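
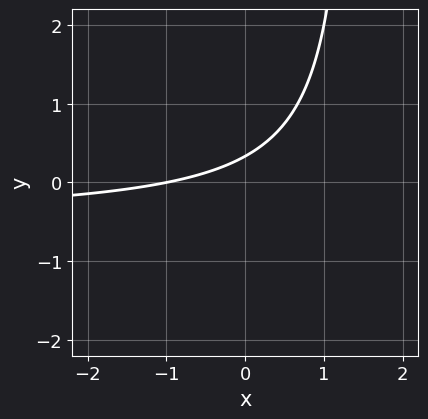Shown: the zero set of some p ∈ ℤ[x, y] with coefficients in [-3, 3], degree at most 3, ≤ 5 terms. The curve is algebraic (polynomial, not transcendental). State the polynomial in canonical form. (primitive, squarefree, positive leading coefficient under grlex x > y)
First, degree: the shape is more complex than any degree-1 curve, so deg p = 2.
Then, from the axis intercepts and sections: it meets the x-axis at x = -1 (among the integer gridlines).
Finally, the integer polynomial consistent with all of this is the stated p.

2*x*y + x - 3*y + 1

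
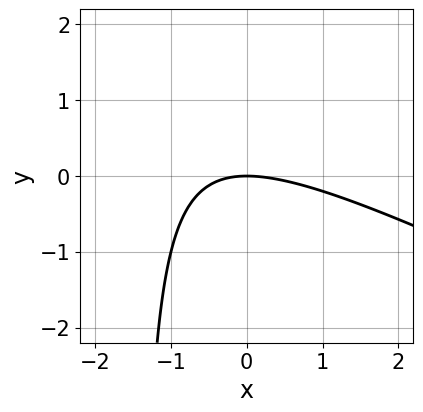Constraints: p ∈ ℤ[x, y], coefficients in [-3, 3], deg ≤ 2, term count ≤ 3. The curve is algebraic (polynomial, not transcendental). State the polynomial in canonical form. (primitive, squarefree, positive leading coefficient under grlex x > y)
x^2 + 2*x*y + 3*y

(a) deg p = 2. No degree-1 curve has this shape.
(b) Against the integer gridlines: it meets the y-axis at y = 0 (among the integer gridlines); one x-axis crossing is at x = 0.
(c) The integer polynomial consistent with all of this is the stated p.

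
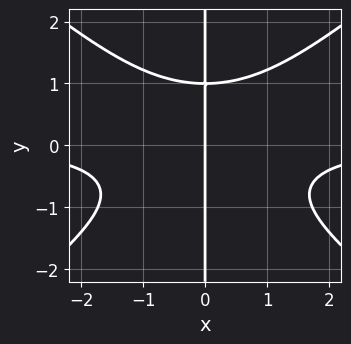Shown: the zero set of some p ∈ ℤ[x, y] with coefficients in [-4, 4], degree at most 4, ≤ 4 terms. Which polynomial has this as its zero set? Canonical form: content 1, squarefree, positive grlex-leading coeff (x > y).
First, the degree is 4 — a generic line meets the curve in up to 4 points.
Next, against the integer gridlines: every point of the y-axis in the box is on the curve; one x-axis crossing is at x = 0.
Finally, fitting integer coefficients to these (and the overall shape) gives p.

2*x^3*y - 3*x*y^3 + 3*x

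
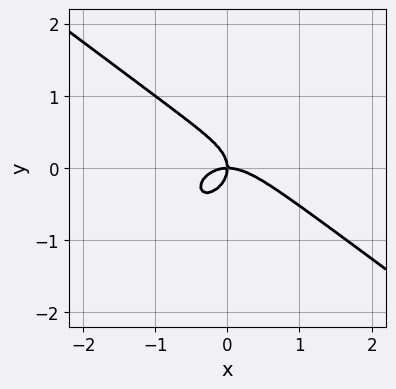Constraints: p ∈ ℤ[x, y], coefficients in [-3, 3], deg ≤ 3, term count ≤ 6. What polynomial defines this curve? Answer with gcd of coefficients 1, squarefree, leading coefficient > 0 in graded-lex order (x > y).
First, deg p = 3. No degree-2 curve has this shape.
Then, observable constraints: it meets the y-axis at y = 0 (among the integer gridlines); one x-axis crossing is at x = 0.
Finally, solving for integer coefficients yields p as stated.

2*x^3 + x^2*y + 3*y^3 + 2*x*y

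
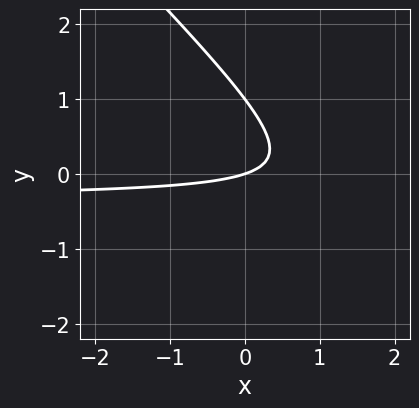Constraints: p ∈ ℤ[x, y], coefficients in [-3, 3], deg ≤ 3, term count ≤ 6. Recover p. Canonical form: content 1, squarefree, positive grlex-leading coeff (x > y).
The degree is 2 — no degree-1 curve has this shape.
Reading off the gridlines: the y-axis gridline crossings are at y ∈ {0, 1}; one x-axis crossing is at x = 0.
Together with the visible shape, these determine p as stated.

3*x*y + 3*y^2 + x - 3*y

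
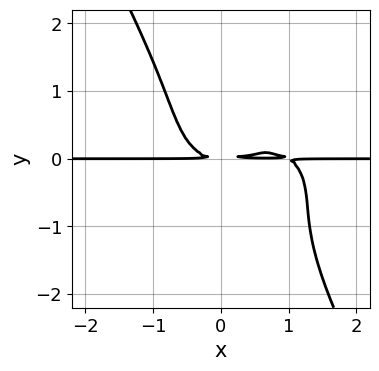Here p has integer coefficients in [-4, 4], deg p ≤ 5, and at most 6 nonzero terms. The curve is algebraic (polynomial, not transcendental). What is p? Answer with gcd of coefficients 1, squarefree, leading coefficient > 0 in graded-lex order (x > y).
2*x^3*y + 3*x*y^3 + 2*y^4 - 2*x^2*y + 3*y^2

The degree is 4 — a generic line meets the curve in up to 4 points.
Checking where it meets the axes: every point of the x-axis in the box is on the curve.
The integer polynomial consistent with all of this is the stated p.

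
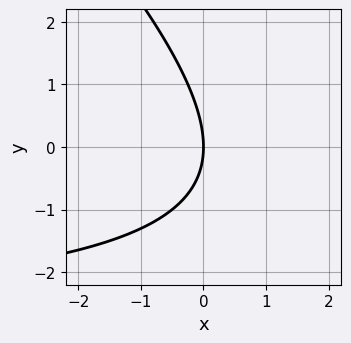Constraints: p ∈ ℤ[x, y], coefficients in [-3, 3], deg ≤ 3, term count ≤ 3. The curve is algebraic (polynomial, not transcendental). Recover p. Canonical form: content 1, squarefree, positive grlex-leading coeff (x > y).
x*y + y^2 + 3*x

deg p = 2.
Against the integer gridlines: one x-axis crossing is at x = 0; one y-axis crossing is at y = 0.
Matching integer coefficients to the picture gives p.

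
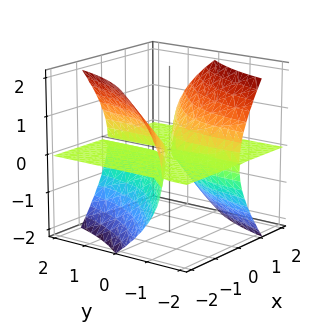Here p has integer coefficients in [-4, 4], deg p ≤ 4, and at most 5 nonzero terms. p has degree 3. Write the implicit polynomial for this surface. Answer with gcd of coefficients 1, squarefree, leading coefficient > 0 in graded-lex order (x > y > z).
2*x^2*z - 3*x*y*z - 2*z^3

First, there are 3 components. Treating them together as one polynomial.
Next, deg p = 3. No degree-2 surface has this shape.
Then, from the axis intercepts and sections: the visible x-axis segment lies entirely on the surface; every point of the y-axis in the box is on the surface.
Finally, assembling these constraints gives the stated polynomial.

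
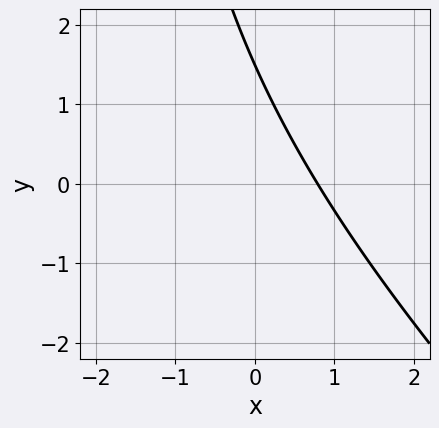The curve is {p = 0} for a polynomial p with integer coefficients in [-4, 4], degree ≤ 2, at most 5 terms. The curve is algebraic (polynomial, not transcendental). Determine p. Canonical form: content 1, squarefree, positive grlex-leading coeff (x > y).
x^2 + x*y + 3*x + 2*y - 3

First, the degree is 2 — the shape is more complex than any degree-1 curve.
Finally, matching integer coefficients to the picture gives p.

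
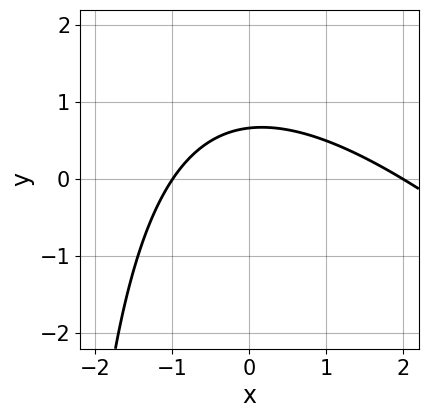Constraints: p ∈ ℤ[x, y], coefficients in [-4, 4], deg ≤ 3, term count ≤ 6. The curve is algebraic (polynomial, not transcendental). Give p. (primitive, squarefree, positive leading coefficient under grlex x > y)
First, degree: no degree-1 curve has this shape, so deg p = 2.
Then, reading off the gridlines: among the integer gridlines, it crosses the x-axis at x ∈ {-1, 2}.
Finally, these observations pin down the coefficients.

x^2 + x*y - x + 3*y - 2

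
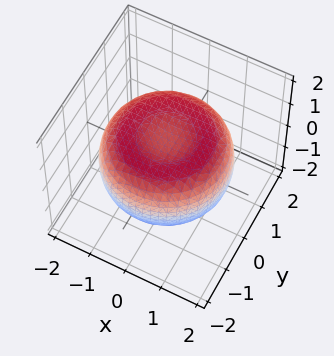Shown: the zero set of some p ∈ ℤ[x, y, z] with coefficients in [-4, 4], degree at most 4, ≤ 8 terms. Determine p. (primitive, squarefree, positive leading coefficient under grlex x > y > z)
x^4 + 2*x^2*y^2 + y^4 - 2*x^2 - 2*y^2 + 3*z^2 - 2

First, the degree is 4 — a generic line meets the surface in up to 4 points.
Then, symmetry: the z-axis is an axis of rotation, so x and y enter only as x² + y².
Next, checking where it meets the axes: a circular section at z = -1 has radius exactly 1.
Finally, fitting integer coefficients to these (and the overall shape) gives p.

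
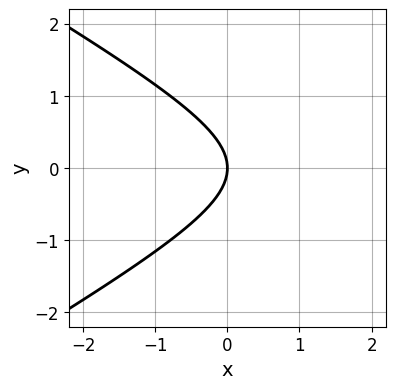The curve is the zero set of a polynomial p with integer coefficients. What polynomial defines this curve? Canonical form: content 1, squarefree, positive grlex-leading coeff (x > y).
1. Degree: no degree-1 curve has this shape, so deg p = 2.
2. Symmetries: it's symmetric under y → −y, forcing even powers of y.
3. Reading off the gridlines: one y-axis crossing is at y = 0; it crosses the x-axis at the gridline x = 0.
4. Fitting integer coefficients to these (and the overall shape) gives p.

x^2 - 3*y^2 - 3*x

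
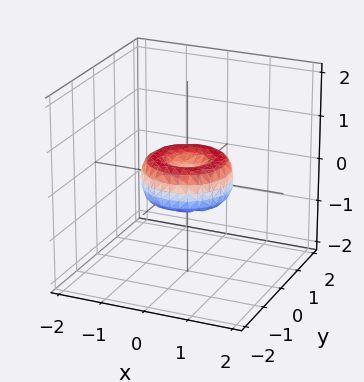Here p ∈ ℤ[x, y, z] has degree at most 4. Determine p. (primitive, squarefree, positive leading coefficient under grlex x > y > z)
x^4 + 2*x^2*y^2 + y^4 - x^2 - y^2 + z^2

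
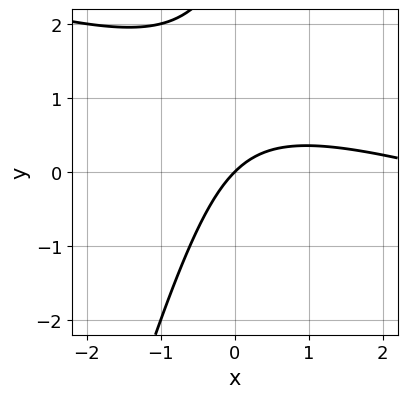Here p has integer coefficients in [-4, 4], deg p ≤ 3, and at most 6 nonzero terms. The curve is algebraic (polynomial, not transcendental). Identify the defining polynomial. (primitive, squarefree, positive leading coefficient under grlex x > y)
x^2 + 3*x*y - y^2 - 3*x + 3*y

(a) deg p = 2. A generic line meets the curve in up to 2 points.
(b) From the axis intercepts and sections: it meets the y-axis at y = 0 (among the integer gridlines); it meets the x-axis at x = 0 (among the integer gridlines).
(c) Matching integer coefficients to the picture gives p.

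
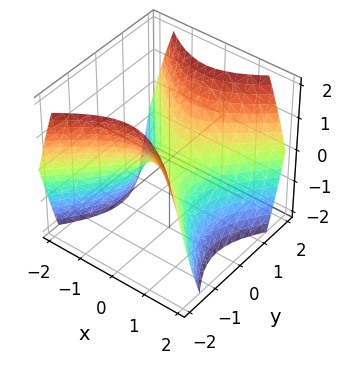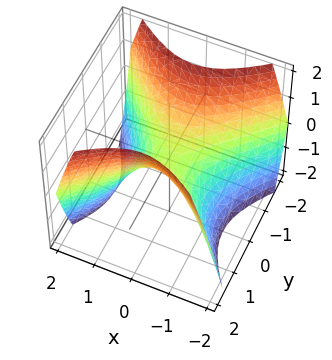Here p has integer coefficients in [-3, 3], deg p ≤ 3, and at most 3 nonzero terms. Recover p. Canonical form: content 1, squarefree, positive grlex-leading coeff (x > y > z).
x^2 - y^2 + z

First, the degree is 2 — a saddle surface; a quadric.
Then, symmetries: mirror symmetry y ↦ −y ⇒ only even powers of y; the x ↦ −x reflection is a symmetry, so x appears only in even powers.
Next, checking where it meets the axes: it meets the y-axis at y = 0 (among the integer gridlines); it crosses the x-axis at the gridline x = 0; it meets the z-axis at z = 0 (among the integer gridlines).
Finally, assembling these constraints gives the stated polynomial.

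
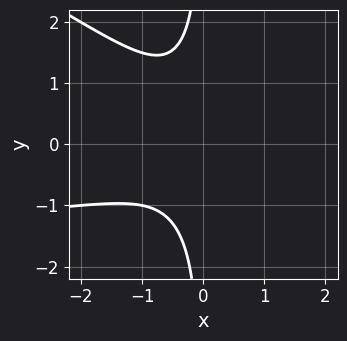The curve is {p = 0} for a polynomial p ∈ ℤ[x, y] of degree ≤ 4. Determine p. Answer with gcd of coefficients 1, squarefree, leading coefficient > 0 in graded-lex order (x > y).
1. Degree: the shape is more complex than any degree-2 curve, so deg p = 3.
2. Against the integer gridlines: the curve avoids every integer y-axis point in the box; no x-intercept at any integer in the box.
3. Putting this together gives p.

x^2*y + 2*x*y^2 + 2*x^2 + x + 2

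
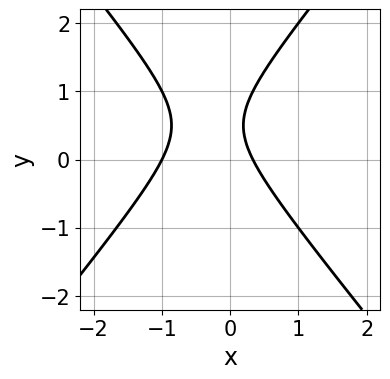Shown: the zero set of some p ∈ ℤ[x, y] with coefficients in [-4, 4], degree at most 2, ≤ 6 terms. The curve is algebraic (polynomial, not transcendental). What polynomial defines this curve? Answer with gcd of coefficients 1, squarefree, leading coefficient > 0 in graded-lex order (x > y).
3*x^2 - 2*y^2 + 2*x + 2*y - 1

(a) deg p = 2. The shape is more complex than any degree-1 curve.
(b) Reading off the gridlines: it meets the x-axis at x = -1 (among the integer gridlines); the curve avoids every integer y-axis point in the box.
(c) These observations pin down the coefficients.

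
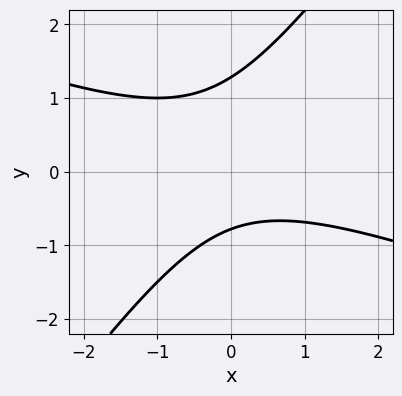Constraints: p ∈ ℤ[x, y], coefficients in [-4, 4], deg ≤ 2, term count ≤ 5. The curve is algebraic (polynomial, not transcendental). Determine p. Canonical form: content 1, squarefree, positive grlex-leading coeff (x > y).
x^2 + 2*x*y - 2*y^2 + y + 2

First, degree: the shape is more complex than any degree-1 curve, so deg p = 2.
Then, reading off the gridlines: the curve avoids every integer x-axis point in the box.
Finally, the integer polynomial consistent with all of this is the stated p.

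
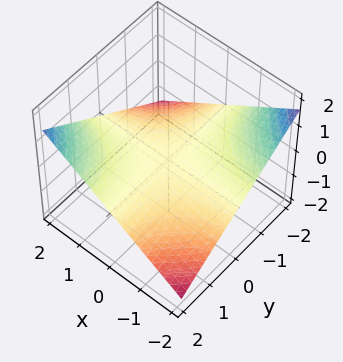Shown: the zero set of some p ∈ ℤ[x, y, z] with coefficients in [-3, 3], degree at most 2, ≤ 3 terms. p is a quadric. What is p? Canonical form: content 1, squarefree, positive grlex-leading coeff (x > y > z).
(a) Degree: a hyperbolic paraboloid; a quadric, so deg p = 2.
(b) From the visible intercepts: it meets the z-axis at z = 0 (among the integer gridlines); every point of the x-axis in the box is on the surface.
(c) Putting this together gives p. Check: (0, 1, 0) on the y-axis lies on the surface, and p(0, 1, 0) = 0. ✓

x*y - 3*z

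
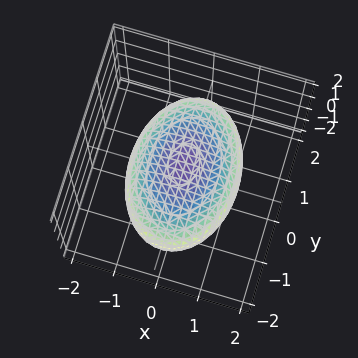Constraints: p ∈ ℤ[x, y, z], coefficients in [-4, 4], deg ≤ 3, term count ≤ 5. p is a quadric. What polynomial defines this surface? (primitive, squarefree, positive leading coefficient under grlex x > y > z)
2*x^2 + y^2 + 3*z^2 - 3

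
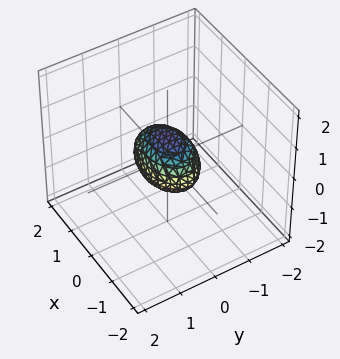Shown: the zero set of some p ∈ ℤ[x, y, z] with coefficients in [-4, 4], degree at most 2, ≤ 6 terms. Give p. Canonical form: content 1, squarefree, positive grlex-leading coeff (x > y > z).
1. deg p = 2. Bounded and convex; a quadric.
2. Symmetries: the z ↦ −z reflection is a symmetry, so z appears only in even powers; mirror symmetry y ↦ −y ⇒ only even powers of y; it's symmetric under x → −x, forcing even powers of x.
3. Against the integer gridlines: the x-axis gridline crossings are at x ∈ {-1, 1}.
4. Together with the visible shape, these determine p as stated.

x^2 + 2*y^2 + 2*z^2 - 1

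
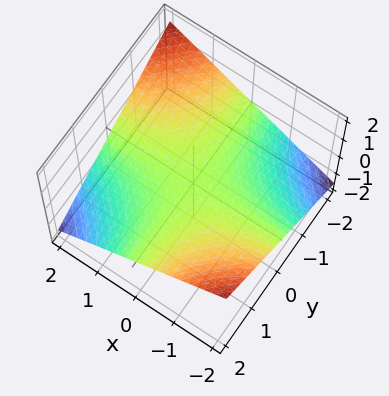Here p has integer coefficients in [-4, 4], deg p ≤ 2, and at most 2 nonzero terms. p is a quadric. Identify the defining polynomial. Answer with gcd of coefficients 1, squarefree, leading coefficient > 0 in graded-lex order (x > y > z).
x*y + 3*z

1. Degree: a saddle surface; a quadric, so deg p = 2.
2. Observable constraints: the visible y-axis segment lies entirely on the surface; it crosses the z-axis at the gridline z = 0; the visible x-axis segment lies entirely on the surface.
3. Putting this together gives p.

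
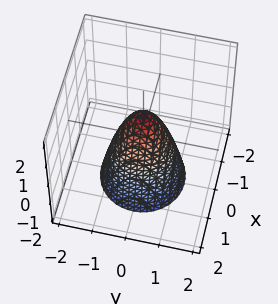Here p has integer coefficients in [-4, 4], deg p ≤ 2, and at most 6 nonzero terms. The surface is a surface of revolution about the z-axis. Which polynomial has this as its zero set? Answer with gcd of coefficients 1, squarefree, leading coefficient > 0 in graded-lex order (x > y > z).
2*x^2 + 2*y^2 + z - 1

1. Degree: the shape is more complex than any degree-1 surface, so deg p = 2.
2. Symmetries: rotational symmetry about the z-axis ⇒ p depends on x, y only through x² + y².
3. Observable constraints: a circular section at z = 0 has radius between 0 and 1; it crosses the z-axis at the gridline z = 1.
4. These observations pin down the coefficients.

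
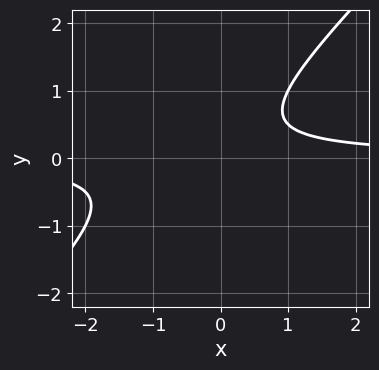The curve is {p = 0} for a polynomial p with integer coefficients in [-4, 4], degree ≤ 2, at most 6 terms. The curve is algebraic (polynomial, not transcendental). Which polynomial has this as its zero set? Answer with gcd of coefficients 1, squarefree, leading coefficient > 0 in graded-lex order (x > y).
2*x*y - 2*y^2 + y - 1

First, the degree is 2 — a generic line meets the curve in up to 2 points.
Then, from the axis intercepts and sections: the curve avoids every integer x-axis point in the box; no y-intercept at any integer in the box.
Finally, assembling these constraints gives the stated polynomial.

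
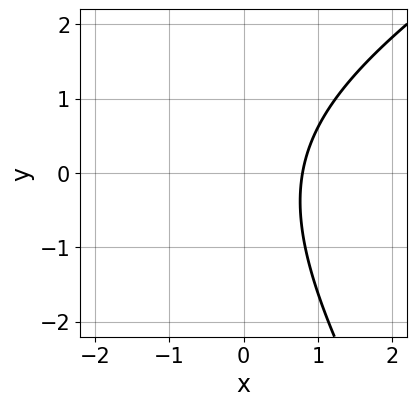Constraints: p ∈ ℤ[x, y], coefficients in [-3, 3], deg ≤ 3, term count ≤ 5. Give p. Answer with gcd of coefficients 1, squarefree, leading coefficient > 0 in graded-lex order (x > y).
x^2 - x*y - y^2 + 3*x - 3

First, deg p = 2. No degree-1 curve has this shape.
Then, observable constraints: it misses every integer gridline on the y-axis.
Finally, these observations pin down the coefficients.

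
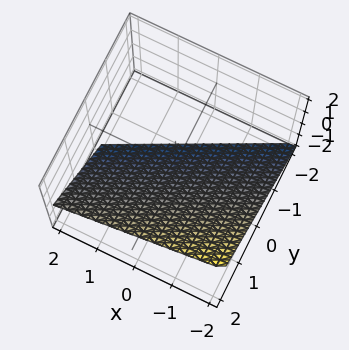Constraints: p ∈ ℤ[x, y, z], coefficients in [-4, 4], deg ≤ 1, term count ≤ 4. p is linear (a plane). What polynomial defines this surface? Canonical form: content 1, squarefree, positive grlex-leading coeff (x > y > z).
x - 2*y + 2*z + 2

First, the degree is 1 — every cross-section is a straight line — this is a plane.
Next, from the visible intercepts: one x-axis crossing is at x = -2; it meets the z-axis at z = -1 (among the integer gridlines); one y-axis crossing is at y = 1.
Finally, solving for integer coefficients yields p as stated.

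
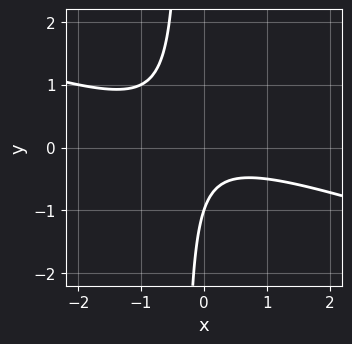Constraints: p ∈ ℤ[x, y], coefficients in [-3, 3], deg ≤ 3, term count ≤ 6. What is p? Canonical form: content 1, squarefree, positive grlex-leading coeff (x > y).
Degree: no degree-1 curve has this shape, so deg p = 2.
From the visible intercepts: it meets the y-axis at y = -1 (among the integer gridlines); no x-intercept at any integer in the box.
Together with the visible shape, these determine p as stated.

x^2 + 3*x*y + y + 1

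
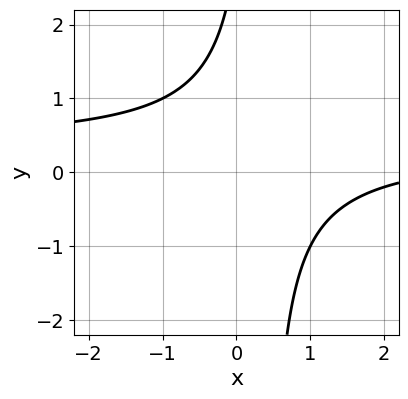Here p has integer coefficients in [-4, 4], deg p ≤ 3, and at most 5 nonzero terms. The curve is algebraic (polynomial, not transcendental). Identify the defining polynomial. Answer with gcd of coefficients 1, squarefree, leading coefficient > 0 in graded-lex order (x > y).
Degree: no degree-1 curve has this shape, so deg p = 2.
Reading off the gridlines: the curve avoids every integer x-axis point in the box; it misses every integer gridline on the y-axis.
Matching integer coefficients to the picture gives p.

3*x*y - x - y + 3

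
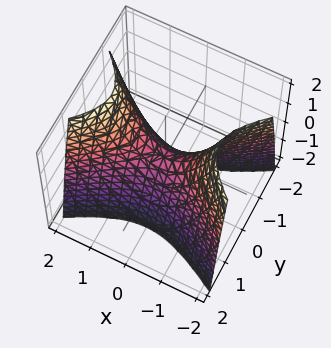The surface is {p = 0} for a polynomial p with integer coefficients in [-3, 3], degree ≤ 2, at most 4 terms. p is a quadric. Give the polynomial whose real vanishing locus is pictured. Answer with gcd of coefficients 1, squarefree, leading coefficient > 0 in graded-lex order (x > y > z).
x^2 - 2*y^2 - z

1. Degree: a saddle surface; a quadric, so deg p = 2.
2. Symmetries: mirror symmetry y ↦ −y ⇒ only even powers of y; mirror symmetry x ↦ −x ⇒ only even powers of x.
3. Reading off the gridlines: it crosses the z-axis at the gridline z = 0; it crosses the y-axis at the gridline y = 0; it meets the x-axis at x = 0 (among the integer gridlines).
4. Matching integer coefficients to the picture gives p.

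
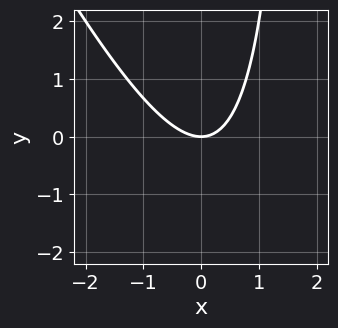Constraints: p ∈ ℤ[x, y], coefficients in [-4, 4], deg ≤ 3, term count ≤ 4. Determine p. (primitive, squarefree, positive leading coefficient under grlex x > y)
First, degree: a generic line meets the curve in up to 2 points, so deg p = 2.
Next, from the axis intercepts and sections: it crosses the x-axis at the gridline x = 0; it crosses the y-axis at the gridline y = 0.
Finally, solving for integer coefficients yields p as stated.

2*x^2 + x*y - 2*y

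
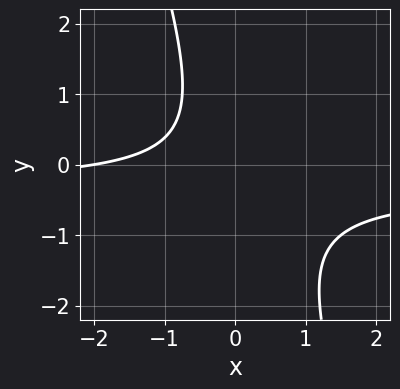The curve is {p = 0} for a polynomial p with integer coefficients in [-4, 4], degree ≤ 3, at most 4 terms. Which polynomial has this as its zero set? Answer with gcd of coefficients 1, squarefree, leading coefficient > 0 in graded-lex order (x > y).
3*x*y + y^2 + x + 2

deg p = 2. No degree-1 curve has this shape.
Checking where it meets the axes: it meets the x-axis at x = -2 (among the integer gridlines); no y-intercept at any integer in the box.
Assembling these constraints gives the stated polynomial.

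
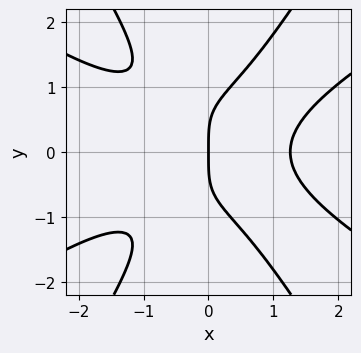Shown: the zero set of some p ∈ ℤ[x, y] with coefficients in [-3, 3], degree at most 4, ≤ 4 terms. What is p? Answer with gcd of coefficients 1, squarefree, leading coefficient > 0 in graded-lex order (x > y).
(a) Degree: a generic line meets the curve in up to 4 points, so deg p = 4.
(b) Symmetries: the y ↦ −y reflection is a symmetry, so y appears only in even powers.
(c) Observable constraints: one x-axis crossing is at x = 0; it crosses the y-axis at the gridline y = 0.
(d) Together with the visible shape, these determine p as stated.

x^4 - 3*x^2*y^2 + y^4 - 2*x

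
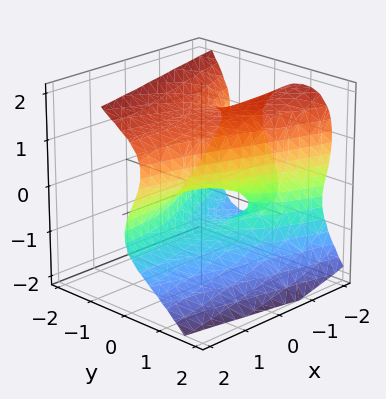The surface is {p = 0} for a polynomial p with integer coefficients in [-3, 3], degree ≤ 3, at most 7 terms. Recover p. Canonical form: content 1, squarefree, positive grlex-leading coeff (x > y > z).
3*y^3 + 2*z^3 + 3*x*y - z^2 - 3*z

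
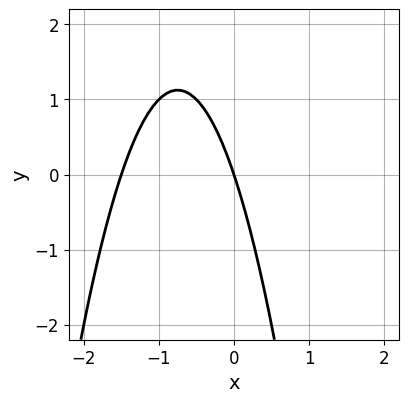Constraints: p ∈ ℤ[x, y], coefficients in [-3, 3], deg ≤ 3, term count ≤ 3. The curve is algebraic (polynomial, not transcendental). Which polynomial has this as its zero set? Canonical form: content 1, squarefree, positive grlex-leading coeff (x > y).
First, deg p = 2. No degree-1 curve has this shape.
Next, from the axis intercepts and sections: it crosses the x-axis at the gridline x = 0; it crosses the y-axis at the gridline y = 0.
Finally, the integer polynomial consistent with all of this is the stated p.

2*x^2 + 3*x + y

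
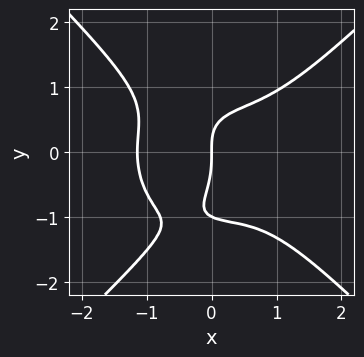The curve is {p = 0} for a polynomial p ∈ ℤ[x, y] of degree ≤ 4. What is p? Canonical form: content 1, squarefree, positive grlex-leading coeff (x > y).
2*x^4 - 2*y^4 - 2*x*y^2 - 2*y^3 + 3*x

1. deg p = 4. A generic line meets the curve in up to 4 points.
2. From the visible intercepts: the y-axis gridline crossings are at y ∈ {-1, 0}; one x-axis crossing is at x = 0.
3. Solving for integer coefficients yields p as stated.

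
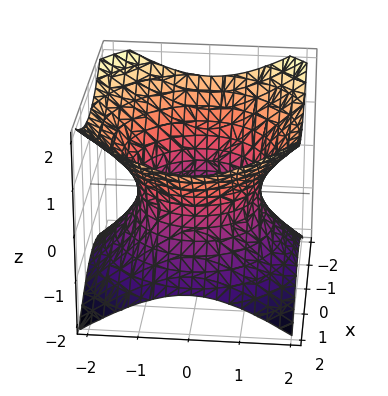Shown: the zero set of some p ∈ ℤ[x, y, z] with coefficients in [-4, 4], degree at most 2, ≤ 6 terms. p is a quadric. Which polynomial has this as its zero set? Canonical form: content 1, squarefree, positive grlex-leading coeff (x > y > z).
2*x^2 + 2*y^2 - 3*z^2 - 3

(a) deg p = 2.
(b) Symmetries: rotational symmetry about the z-axis ⇒ p depends on x, y only through x² + y²; the z ↦ −z reflection is a symmetry, so z appears only in even powers.
(c) From the axis intercepts and sections: the surface avoids every integer z-axis point in the box; a circular section at z = 0 has radius between 1 and 2.
(d) Fitting integer coefficients to these (and the overall shape) gives p.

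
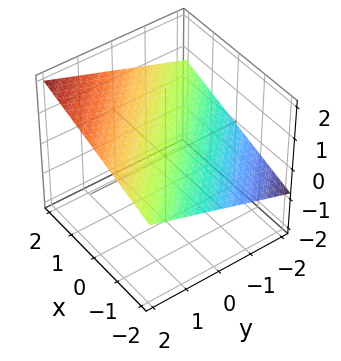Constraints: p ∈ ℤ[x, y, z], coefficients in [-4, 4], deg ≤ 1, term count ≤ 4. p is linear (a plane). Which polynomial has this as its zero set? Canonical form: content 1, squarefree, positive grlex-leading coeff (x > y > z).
x + y - 3*z + 2

Degree: every cross-section is a straight line — this is a plane, so deg p = 1.
Checking where it meets the axes: it meets the x-axis at x = -2 (among the integer gridlines); one y-axis crossing is at y = -2.
Matching integer coefficients to the picture gives p.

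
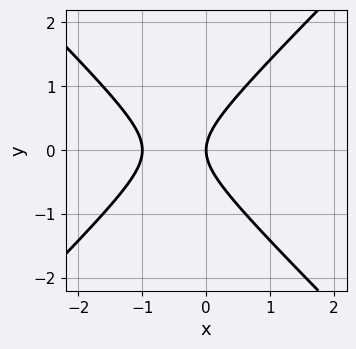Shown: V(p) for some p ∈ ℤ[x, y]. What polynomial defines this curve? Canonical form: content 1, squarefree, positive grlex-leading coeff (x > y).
x^2 - y^2 + x

1. The degree is 2 — the shape is more complex than any degree-1 curve.
2. Symmetries: mirror symmetry y ↦ −y ⇒ only even powers of y.
3. Against the integer gridlines: the x-axis gridline crossings are at x ∈ {-1, 0}; it crosses the y-axis at the gridline y = 0.
4. Matching integer coefficients to the picture gives p.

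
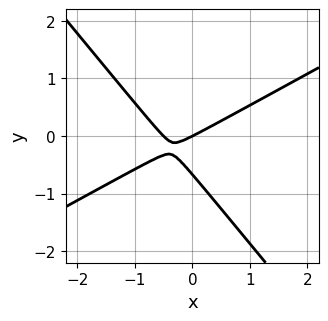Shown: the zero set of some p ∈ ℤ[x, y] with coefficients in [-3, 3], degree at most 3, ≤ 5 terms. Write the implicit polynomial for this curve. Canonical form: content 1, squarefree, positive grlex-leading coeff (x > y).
1. Degree: a generic line meets the curve in up to 2 points, so deg p = 2.
2. From the visible intercepts: it crosses the y-axis at the gridline y = 0; it crosses the x-axis at the gridline x = 0.
3. Matching integer coefficients to the picture gives p.

2*x^2 - 2*x*y - 3*y^2 + x - 2*y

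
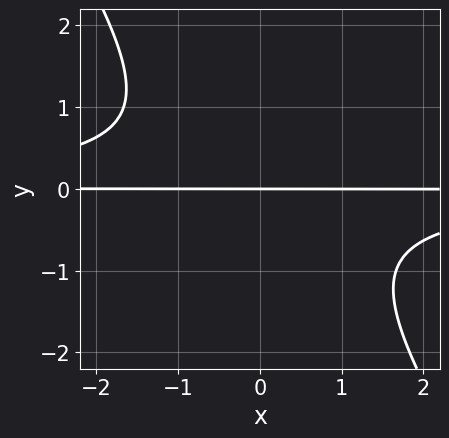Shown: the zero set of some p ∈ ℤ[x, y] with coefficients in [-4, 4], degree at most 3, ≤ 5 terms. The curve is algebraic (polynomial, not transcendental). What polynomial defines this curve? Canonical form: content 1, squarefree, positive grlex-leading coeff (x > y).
First, deg p = 3. A generic line meets the curve in up to 3 points.
Then, checking where it meets the axes: one y-axis crossing is at y = 0; the visible x-axis segment lies entirely on the curve.
Finally, matching integer coefficients to the picture gives p.

3*x*y^2 + 2*y^3 + 3*y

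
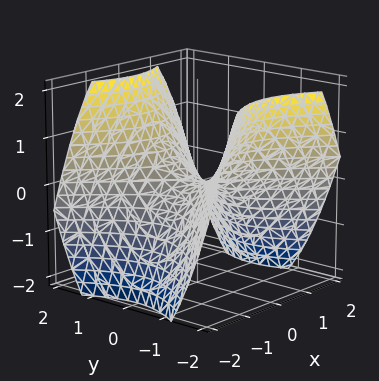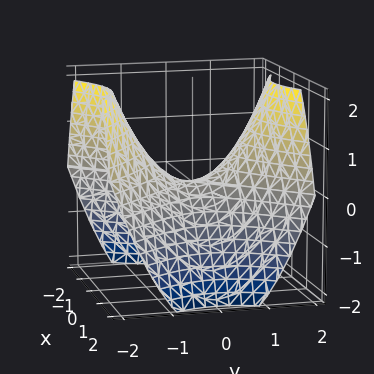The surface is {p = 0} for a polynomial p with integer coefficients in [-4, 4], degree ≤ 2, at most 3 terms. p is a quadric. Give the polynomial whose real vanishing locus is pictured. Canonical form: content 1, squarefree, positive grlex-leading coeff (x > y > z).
2*x^2 - 2*y^2 + 3*z

1. Degree: a hyperbolic paraboloid; a quadric, so deg p = 2.
2. Symmetries: mirror symmetry y ↦ −y ⇒ only even powers of y; it's symmetric under x → −x, forcing even powers of x.
3. Reading off the gridlines: it crosses the x-axis at the gridline x = 0; one z-axis crossing is at z = 0; one y-axis crossing is at y = 0.
4. Together with the visible shape, these determine p as stated.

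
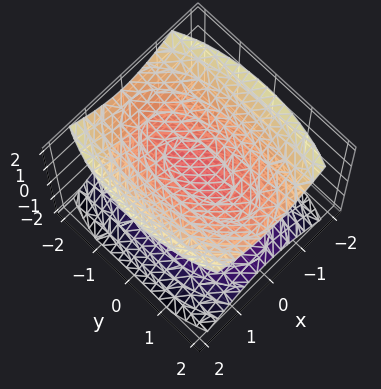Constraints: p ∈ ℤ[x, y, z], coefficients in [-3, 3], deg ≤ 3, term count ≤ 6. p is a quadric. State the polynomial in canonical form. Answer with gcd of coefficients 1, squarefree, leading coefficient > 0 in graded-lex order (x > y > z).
3*x^2 + y^2 - 3*z^2 + 1

First, the picture has 2 separate pieces.
Then, the degree is 2 — two sheets facing apart; a quadric.
Next, symmetries: the z ↦ −z reflection is a symmetry, so z appears only in even powers; mirror symmetry y ↦ −y ⇒ only even powers of y; the x ↦ −x reflection is a symmetry, so x appears only in even powers.
Next, from the axis intercepts and sections: it misses every integer gridline on the x-axis; it misses every integer gridline on the y-axis.
Finally, matching integer coefficients to the picture gives p.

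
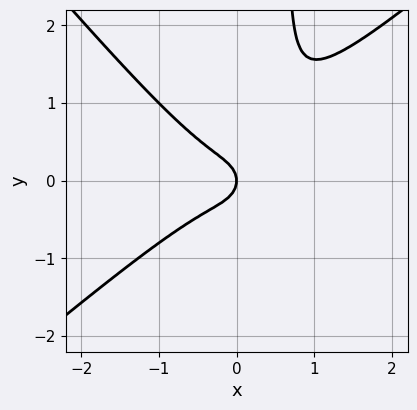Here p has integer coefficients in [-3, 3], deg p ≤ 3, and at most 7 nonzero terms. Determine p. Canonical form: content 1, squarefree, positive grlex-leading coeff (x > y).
(a) The degree is 3 — the shape is more complex than any degree-2 curve.
(b) From the axis intercepts and sections: it crosses the y-axis at the gridline y = 0; one x-axis crossing is at x = 0.
(c) Matching integer coefficients to the picture gives p.

3*x^3 - x^2*y - 3*x*y^2 + 2*y^2 + x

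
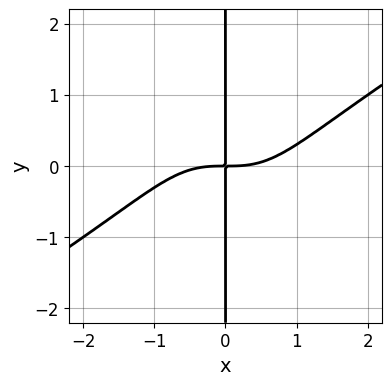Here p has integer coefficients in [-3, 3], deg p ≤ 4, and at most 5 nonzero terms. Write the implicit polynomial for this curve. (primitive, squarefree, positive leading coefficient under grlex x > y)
First, the degree is 4 — the shape is more complex than any degree-3 curve.
Next, from the visible intercepts: the visible y-axis segment lies entirely on the curve.
Finally, together with the visible shape, these determine p as stated.

x^4 - x^3*y - x^2*y^2 - 2*x*y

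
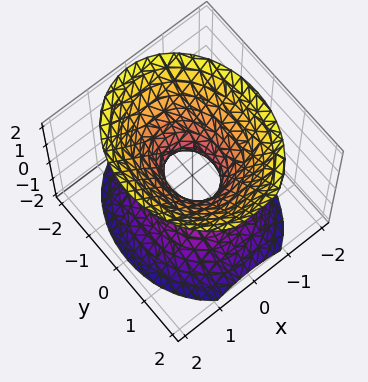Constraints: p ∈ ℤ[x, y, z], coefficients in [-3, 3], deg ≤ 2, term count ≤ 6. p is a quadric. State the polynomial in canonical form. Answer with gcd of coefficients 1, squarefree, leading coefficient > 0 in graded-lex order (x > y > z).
3*x^2 + 2*y^2 - 2*z^2 - 1

1. deg p = 2.
2. Symmetries: mirror symmetry x ↦ −x ⇒ only even powers of x; the y ↦ −y reflection is a symmetry, so y appears only in even powers; mirror symmetry z ↦ −z ⇒ only even powers of z.
3. From the axis intercepts and sections: the surface avoids every integer z-axis point in the box.
4. Solving for integer coefficients yields p as stated.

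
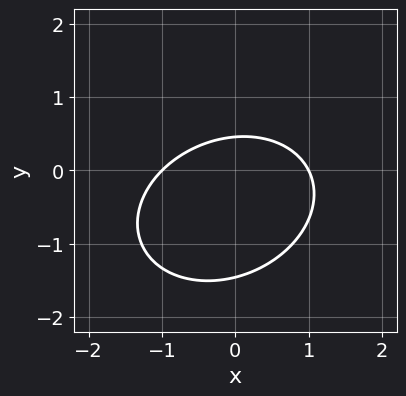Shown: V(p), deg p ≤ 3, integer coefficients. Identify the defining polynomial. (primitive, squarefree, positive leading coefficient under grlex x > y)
2*x^2 - x*y + 3*y^2 + 3*y - 2

(a) deg p = 2. The shape is more complex than any degree-1 curve.
(b) Observable constraints: the x-axis gridline crossings are at x ∈ {-1, 1}.
(c) Matching integer coefficients to the picture gives p.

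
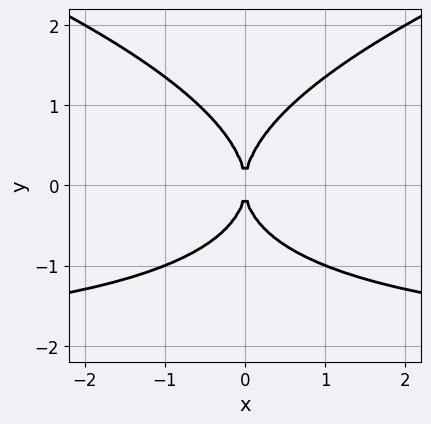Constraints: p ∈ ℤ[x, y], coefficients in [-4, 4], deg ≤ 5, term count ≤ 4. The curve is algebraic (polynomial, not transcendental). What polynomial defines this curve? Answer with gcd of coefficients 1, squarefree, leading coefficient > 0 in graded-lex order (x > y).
First, deg p = 4.
Next, symmetries: mirror symmetry x ↦ −x ⇒ only even powers of x.
Then, checking where it meets the axes: it meets the x-axis at x = 0 (among the integer gridlines); it crosses the y-axis at the gridline y = 0.
Finally, fitting integer coefficients to these (and the overall shape) gives p.

y^4 - x^2*y - 2*x^2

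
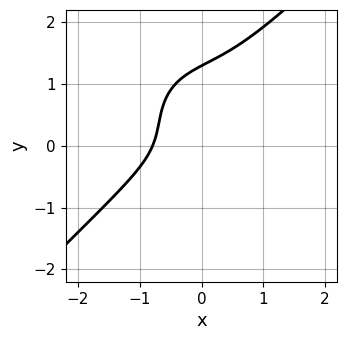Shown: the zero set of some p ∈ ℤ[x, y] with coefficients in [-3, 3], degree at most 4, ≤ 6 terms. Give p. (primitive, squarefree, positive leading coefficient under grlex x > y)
2*x^3 - 2*y^3 + 2*x*y + 2*y^2 + 1

(a) The degree is 3 — the shape is more complex than any degree-2 curve.
(b) Solving for integer coefficients yields p as stated.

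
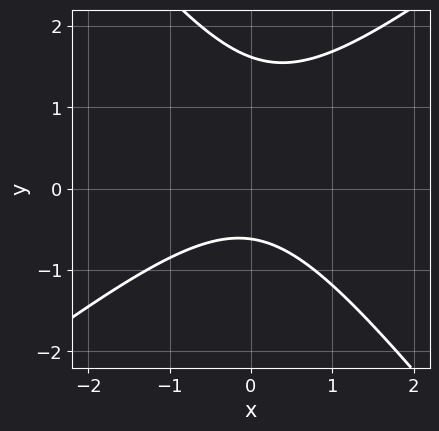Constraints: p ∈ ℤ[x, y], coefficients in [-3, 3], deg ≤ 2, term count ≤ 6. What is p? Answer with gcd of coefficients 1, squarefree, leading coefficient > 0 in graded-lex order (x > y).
2*x^2 - x*y - 2*y^2 + 2*y + 2

The degree is 2 — the shape is more complex than any degree-1 curve.
Against the integer gridlines: the curve avoids every integer x-axis point in the box.
Fitting integer coefficients to these (and the overall shape) gives p.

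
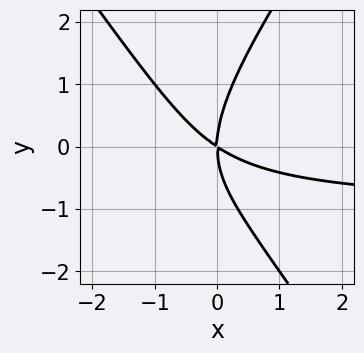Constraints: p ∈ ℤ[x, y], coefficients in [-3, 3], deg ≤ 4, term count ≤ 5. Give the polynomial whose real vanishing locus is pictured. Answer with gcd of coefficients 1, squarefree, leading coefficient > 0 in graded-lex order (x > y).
1. The degree is 3 — a generic line meets the curve in up to 3 points.
2. Observable constraints: it meets the x-axis at x = 0 (among the integer gridlines); one y-axis crossing is at y = 0.
3. The integer polynomial consistent with all of this is the stated p.

2*x^2*y - y^3 + 2*x^2 + 3*x*y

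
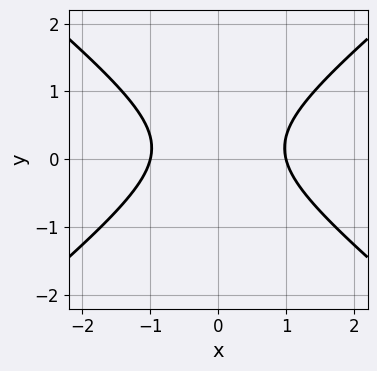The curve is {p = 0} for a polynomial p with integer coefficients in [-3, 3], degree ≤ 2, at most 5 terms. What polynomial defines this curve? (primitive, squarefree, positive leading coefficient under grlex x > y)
2*x^2 - 3*y^2 + y - 2

1. Degree: no degree-1 curve has this shape, so deg p = 2.
2. Symmetries: mirror symmetry x ↦ −x ⇒ only even powers of x.
3. Observable constraints: the x-axis gridline crossings are at x ∈ {-1, 1}; the curve avoids every integer y-axis point in the box.
4. Solving for integer coefficients yields p as stated.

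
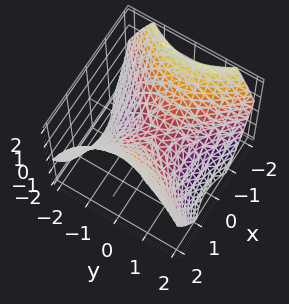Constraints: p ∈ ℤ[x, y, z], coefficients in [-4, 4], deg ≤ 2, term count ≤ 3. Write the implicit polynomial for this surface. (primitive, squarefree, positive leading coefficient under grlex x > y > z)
(a) Degree: a hyperbolic paraboloid; a quadric, so deg p = 2.
(b) Symmetries: mirror symmetry y ↦ −y ⇒ only even powers of y; mirror symmetry x ↦ −x ⇒ only even powers of x.
(c) Observable constraints: it crosses the y-axis at the gridline y = 0; it meets the x-axis at x = 0 (among the integer gridlines).
(d) Assembling these constraints gives the stated polynomial.

2*x^2 - 2*y^2 - 3*z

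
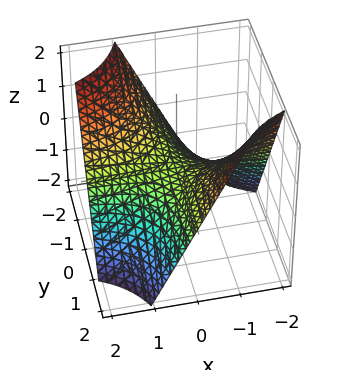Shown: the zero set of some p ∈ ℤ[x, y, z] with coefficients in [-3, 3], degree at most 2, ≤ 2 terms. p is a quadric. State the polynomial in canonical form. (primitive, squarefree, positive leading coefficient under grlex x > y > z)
First, the degree is 2 — a saddle surface; a quadric.
Next, observable constraints: every point of the x-axis in the box is on the surface; it meets the z-axis at z = 0 (among the integer gridlines); every point of the y-axis in the box is on the surface.
Finally, these observations pin down the coefficients.

x*y + z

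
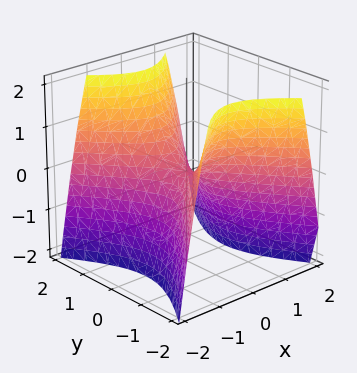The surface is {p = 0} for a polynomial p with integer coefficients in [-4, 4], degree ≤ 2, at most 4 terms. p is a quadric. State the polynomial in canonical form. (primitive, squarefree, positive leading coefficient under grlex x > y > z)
3*x^2 - 2*y^2 + 2*z

(a) deg p = 2. A saddle surface; a quadric.
(b) Symmetries: the x ↦ −x reflection is a symmetry, so x appears only in even powers; the y ↦ −y reflection is a symmetry, so y appears only in even powers.
(c) From the axis intercepts and sections: it meets the y-axis at y = 0 (among the integer gridlines); it meets the z-axis at z = 0 (among the integer gridlines); it meets the x-axis at x = 0 (among the integer gridlines).
(d) Solving for integer coefficients yields p as stated.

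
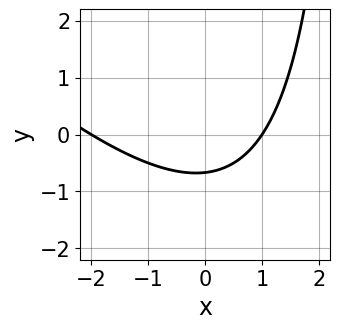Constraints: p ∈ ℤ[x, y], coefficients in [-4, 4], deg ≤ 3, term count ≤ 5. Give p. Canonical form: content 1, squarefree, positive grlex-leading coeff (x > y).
First, degree: a generic line meets the curve in up to 2 points, so deg p = 2.
Then, observable constraints: among the integer gridlines, it crosses the x-axis at x ∈ {-2, 1}.
Finally, the integer polynomial consistent with all of this is the stated p.

x^2 + x*y + x - 3*y - 2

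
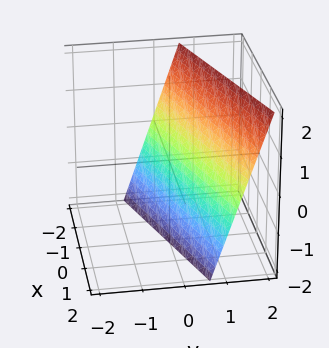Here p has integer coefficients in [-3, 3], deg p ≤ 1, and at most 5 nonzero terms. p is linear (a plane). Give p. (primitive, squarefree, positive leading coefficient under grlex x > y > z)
First, deg p = 1.
Next, from the visible intercepts: one z-axis crossing is at z = -2; it crosses the x-axis at the gridline x = -2.
Finally, solving for integer coefficients yields p as stated.

x - 3*y + z + 2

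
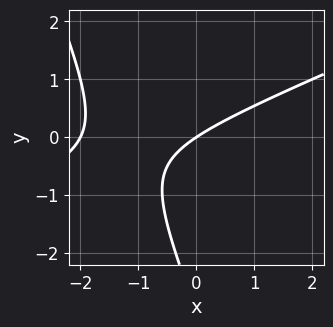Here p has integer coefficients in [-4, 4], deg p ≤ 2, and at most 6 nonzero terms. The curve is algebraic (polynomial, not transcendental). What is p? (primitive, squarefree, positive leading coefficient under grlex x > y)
Degree: no degree-1 curve has this shape, so deg p = 2.
Checking where it meets the axes: one y-axis crossing is at y = 0; the x-axis gridline crossings are at x ∈ {-2, 0}.
Together with the visible shape, these determine p as stated.

x^2 - 2*x*y - y^2 + 2*x - 3*y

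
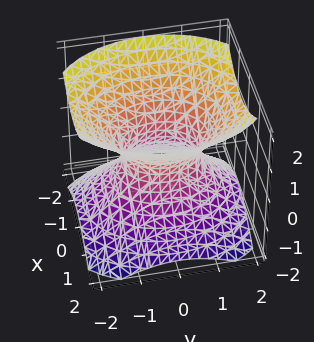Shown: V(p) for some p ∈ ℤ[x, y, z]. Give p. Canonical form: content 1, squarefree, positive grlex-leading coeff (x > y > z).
3*x^2 + 2*y^2 - 3*z^2 - 2

(a) deg p = 2.
(b) Symmetries: mirror symmetry y ↦ −y ⇒ only even powers of y; the z ↦ −z reflection is a symmetry, so z appears only in even powers; mirror symmetry x ↦ −x ⇒ only even powers of x.
(c) Checking where it meets the axes: no z-intercept at any integer in the box; among the integer gridlines, it crosses the y-axis at y ∈ {-1, 1}.
(d) Fitting integer coefficients to these (and the overall shape) gives p.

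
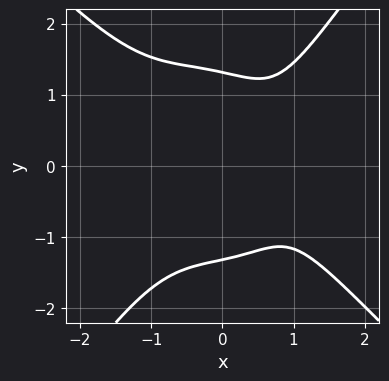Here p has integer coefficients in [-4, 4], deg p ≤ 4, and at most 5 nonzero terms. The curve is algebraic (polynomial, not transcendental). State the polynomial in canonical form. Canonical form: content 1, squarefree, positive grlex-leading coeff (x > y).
First, deg p = 4.
Then, against the integer gridlines: no x-intercept at any integer in the box.
Finally, matching integer coefficients to the picture gives p.

2*x^4 + x^3*y - y^4 - 2*x + 3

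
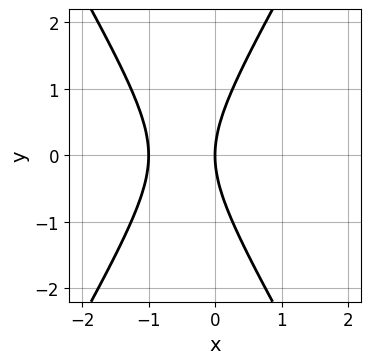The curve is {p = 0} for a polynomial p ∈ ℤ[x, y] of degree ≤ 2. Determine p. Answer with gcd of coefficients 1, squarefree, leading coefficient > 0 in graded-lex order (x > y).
(a) The degree is 2 — the shape is more complex than any degree-1 curve.
(b) Symmetries: it's symmetric under y → −y, forcing even powers of y.
(c) Against the integer gridlines: one y-axis crossing is at y = 0; the x-axis gridline crossings are at x ∈ {-1, 0}.
(d) Putting this together gives p.

3*x^2 - y^2 + 3*x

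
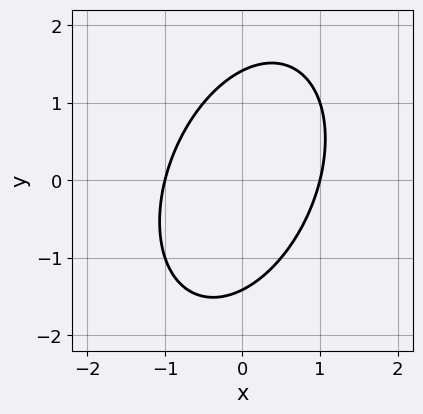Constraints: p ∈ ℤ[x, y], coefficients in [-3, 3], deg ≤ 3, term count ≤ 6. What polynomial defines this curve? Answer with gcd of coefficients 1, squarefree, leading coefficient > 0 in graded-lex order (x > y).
2*x^2 - x*y + y^2 - 2

deg p = 2. A generic line meets the curve in up to 2 points.
From the axis intercepts and sections: the x-axis gridline crossings are at x ∈ {-1, 1}.
The integer polynomial consistent with all of this is the stated p.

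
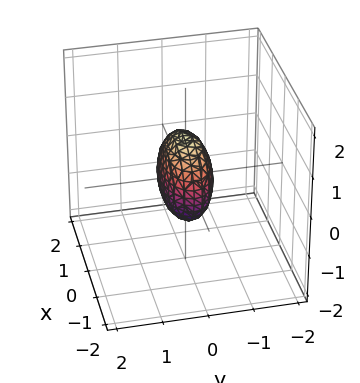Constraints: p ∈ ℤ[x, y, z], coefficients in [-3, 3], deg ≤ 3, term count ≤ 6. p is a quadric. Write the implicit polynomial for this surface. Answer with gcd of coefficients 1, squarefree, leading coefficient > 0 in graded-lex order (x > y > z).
1. The degree is 2 — a closed, bounded, convex surface; a quadric.
2. Symmetries: it's symmetric under z → −z, forcing even powers of z; the y ↦ −y reflection is a symmetry, so y appears only in even powers; mirror symmetry x ↦ −x ⇒ only even powers of x.
3. Reading off the gridlines: among the integer gridlines, it crosses the x-axis at x ∈ {-1, 1}; among the integer gridlines, it crosses the z-axis at z ∈ {-1, 1}.
4. Putting this together gives p.

x^2 + 3*y^2 + z^2 - 1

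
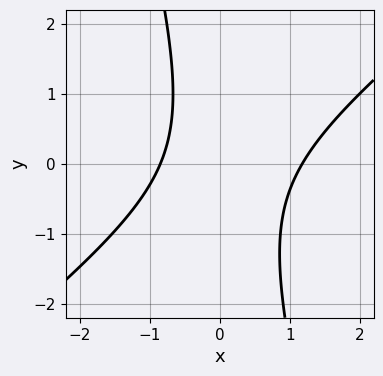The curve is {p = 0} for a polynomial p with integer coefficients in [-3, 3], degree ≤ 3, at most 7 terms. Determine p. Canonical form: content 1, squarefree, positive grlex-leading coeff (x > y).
deg p = 2.
Observable constraints: no y-intercept at any integer in the box.
These observations pin down the coefficients.

3*x^2 - 3*x*y - y^2 - x - 3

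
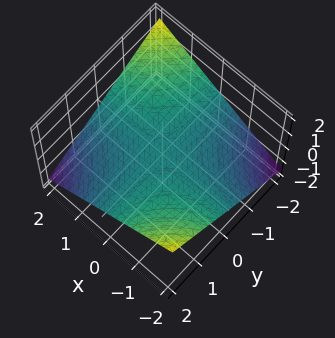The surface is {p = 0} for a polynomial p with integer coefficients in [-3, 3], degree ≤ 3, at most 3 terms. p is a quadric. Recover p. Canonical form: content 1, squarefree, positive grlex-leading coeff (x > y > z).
deg p = 2. A hyperbolic paraboloid; a quadric.
Reading off the gridlines: every point of the x-axis in the box is on the surface; every point of the y-axis in the box is on the surface; it meets the z-axis at z = 0 (among the integer gridlines).
Fitting integer coefficients to these (and the overall shape) gives p.

x*y + 3*z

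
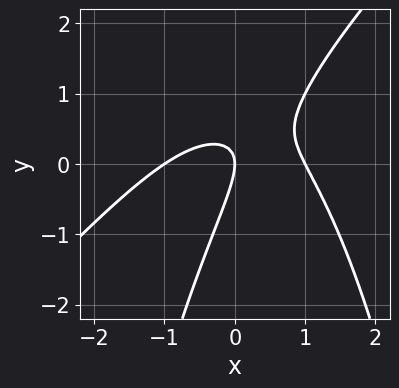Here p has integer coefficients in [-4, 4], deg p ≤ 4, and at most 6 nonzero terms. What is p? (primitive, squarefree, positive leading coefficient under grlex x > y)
First, degree: the shape is more complex than any degree-2 curve, so deg p = 3.
Next, from the axis intercepts and sections: among the integer gridlines, it crosses the x-axis at x ∈ {-1, 0, 1}; it crosses the y-axis at the gridline y = 0.
Finally, together with the visible shape, these determine p as stated.

x^3 - x^2*y + 2*x*y - y^2 - x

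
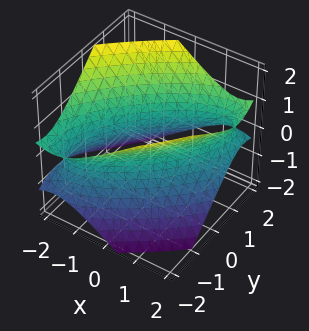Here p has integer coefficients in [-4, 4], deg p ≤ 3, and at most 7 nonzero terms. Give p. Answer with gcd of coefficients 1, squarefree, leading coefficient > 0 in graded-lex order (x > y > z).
2*x^2 - 3*x*y + 2*y^2 + y*z - 3*z^2 - 3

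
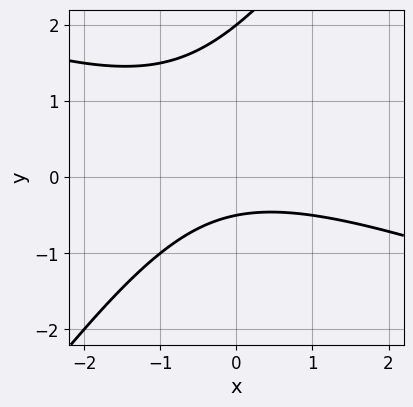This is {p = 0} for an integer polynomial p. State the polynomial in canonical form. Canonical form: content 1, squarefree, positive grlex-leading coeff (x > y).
(a) Degree: a generic line meets the curve in up to 2 points, so deg p = 2.
(b) From the visible intercepts: one y-axis crossing is at y = 2; no x-intercept at any integer in the box.
(c) Matching integer coefficients to the picture gives p.

x^2 + 2*x*y - 2*y^2 + 3*y + 2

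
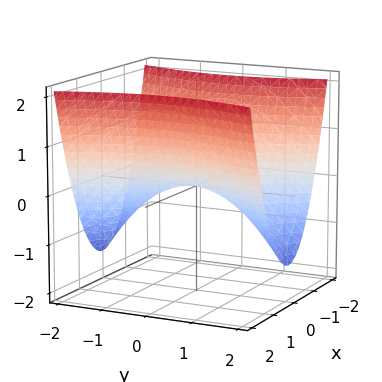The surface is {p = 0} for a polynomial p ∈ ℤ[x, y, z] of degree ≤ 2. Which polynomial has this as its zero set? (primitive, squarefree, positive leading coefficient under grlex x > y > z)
First, the degree is 2 — a hyperbolic paraboloid; a quadric.
Next, symmetries: it's symmetric under y → −y, forcing even powers of y; mirror symmetry x ↦ −x ⇒ only even powers of x.
Next, from the axis intercepts and sections: it meets the x-axis at x = 0 (among the integer gridlines); one y-axis crossing is at y = 0; one z-axis crossing is at z = 0.
Finally, assembling these constraints gives the stated polynomial.

3*x^2 - y^2 - 3*z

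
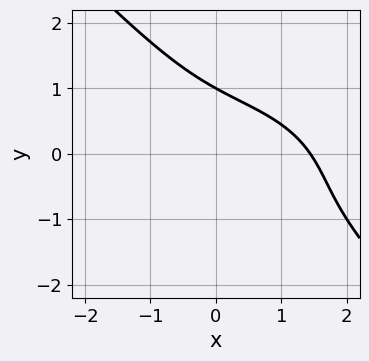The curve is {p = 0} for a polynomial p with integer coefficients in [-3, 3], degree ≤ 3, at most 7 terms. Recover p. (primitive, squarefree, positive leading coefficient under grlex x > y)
(a) Degree: the shape is more complex than any degree-2 curve, so deg p = 3.
(b) From the axis intercepts and sections: it crosses the y-axis at the gridline y = 1.
(c) Matching integer coefficients to the picture gives p.

x^3 + 2*x*y^2 + 3*y^3 + 3*x*y - 3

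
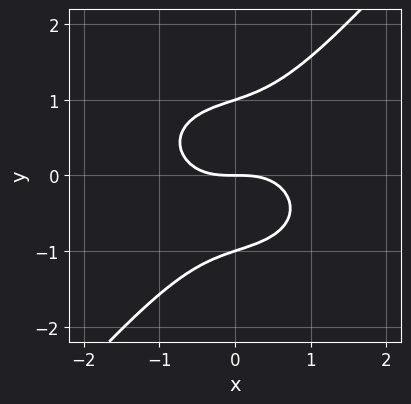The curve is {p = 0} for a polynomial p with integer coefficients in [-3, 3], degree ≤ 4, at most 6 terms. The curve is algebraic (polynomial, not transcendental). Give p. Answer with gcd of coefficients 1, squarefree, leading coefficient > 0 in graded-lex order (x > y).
2*x^3 + 2*x*y^2 - 3*y^3 + 3*y

First, the degree is 3 — a generic line meets the curve in up to 3 points.
Next, against the integer gridlines: one x-axis crossing is at x = 0; the y-axis gridline crossings are at y ∈ {-1, 0, 1}.
Finally, the integer polynomial consistent with all of this is the stated p.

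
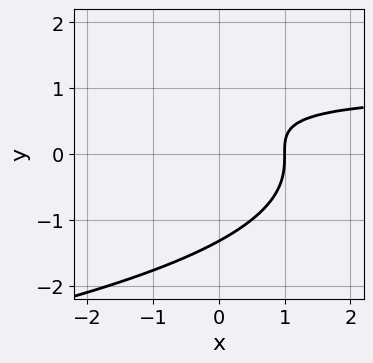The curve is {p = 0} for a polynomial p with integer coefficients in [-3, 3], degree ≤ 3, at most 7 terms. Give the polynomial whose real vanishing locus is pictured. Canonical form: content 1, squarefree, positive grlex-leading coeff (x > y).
y^3 + x*y - x - y + 1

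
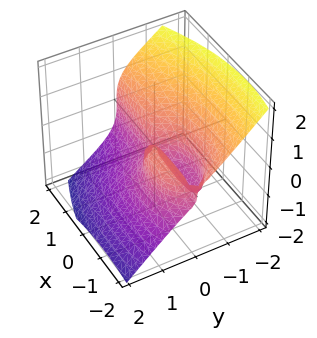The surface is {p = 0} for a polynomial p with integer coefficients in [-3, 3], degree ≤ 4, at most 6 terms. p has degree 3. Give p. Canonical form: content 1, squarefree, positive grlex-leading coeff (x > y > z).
x^2*y + 2*y^3 + 2*z^3 + 2*x*y

1. The degree is 3 — the shape is more complex than any degree-2 surface.
2. Reading off the gridlines: one y-axis crossing is at y = 0; every point of the x-axis in the box is on the surface; it meets the z-axis at z = 0 (among the integer gridlines).
3. The integer polynomial consistent with all of this is the stated p.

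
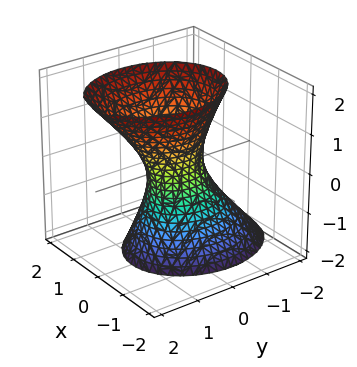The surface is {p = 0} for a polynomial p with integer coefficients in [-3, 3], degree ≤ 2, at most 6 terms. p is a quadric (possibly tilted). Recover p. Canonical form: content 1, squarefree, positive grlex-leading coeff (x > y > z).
(a) Degree: a generic line meets the surface in up to 2 points, so deg p = 2.
(b) Checking where it meets the axes: no z-intercept at any integer in the box.
(c) Together with the visible shape, these determine p as stated.

3*x^2 + 2*y^2 - y*z - z^2 - 1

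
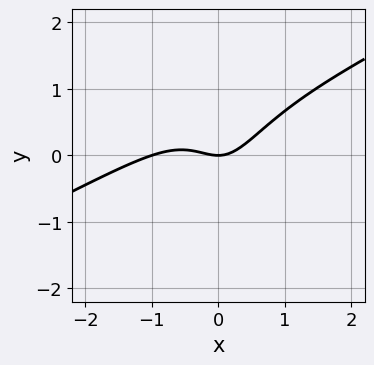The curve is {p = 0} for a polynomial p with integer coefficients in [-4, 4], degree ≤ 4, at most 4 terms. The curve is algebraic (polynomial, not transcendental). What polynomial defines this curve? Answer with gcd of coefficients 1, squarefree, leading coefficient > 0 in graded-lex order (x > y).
Degree: a generic line meets the curve in up to 3 points, so deg p = 3.
Observable constraints: the x-axis gridline crossings are at x ∈ {-1, 0}; it crosses the y-axis at the gridline y = 0.
Together with the visible shape, these determine p as stated.

x^3 - 2*x^2*y + x^2 - y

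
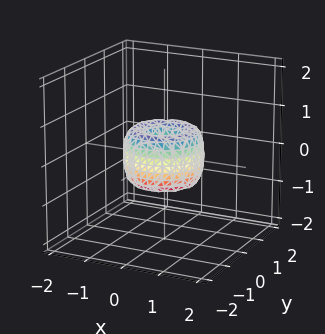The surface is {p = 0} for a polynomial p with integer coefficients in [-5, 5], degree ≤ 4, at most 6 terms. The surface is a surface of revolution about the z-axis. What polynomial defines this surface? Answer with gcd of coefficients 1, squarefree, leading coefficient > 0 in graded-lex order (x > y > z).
2*x^4 + 4*x^2*y^2 + 2*y^4 - 2*x^2 - 2*y^2 + z^2

(a) deg p = 4.
(b) By symmetry, the z-axis is an axis of rotation, so x and y enter only as x² + y².
(c) From the axis intercepts and sections: a circular section at z = 0 has radius exactly 1; among the integer gridlines, it crosses the y-axis at y ∈ {-1, 0, 1}.
(d) The integer polynomial consistent with all of this is the stated p.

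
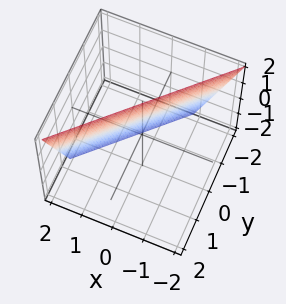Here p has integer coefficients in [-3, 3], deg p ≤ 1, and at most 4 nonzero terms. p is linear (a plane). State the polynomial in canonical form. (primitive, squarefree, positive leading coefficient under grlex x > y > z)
The degree is 1 — every cross-section is a straight line — this is a plane.
Checking where it meets the axes: one z-axis crossing is at z = 2.
Putting this together gives p.

3*x - 3*y + z - 2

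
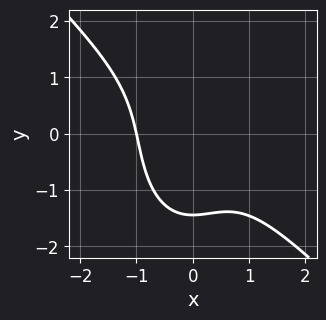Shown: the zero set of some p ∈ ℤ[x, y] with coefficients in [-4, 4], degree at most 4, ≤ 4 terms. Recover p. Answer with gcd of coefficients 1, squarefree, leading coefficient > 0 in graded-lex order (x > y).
3*x^3 + 2*x^2*y + y^3 + 3

First, deg p = 3.
Then, checking where it meets the axes: one x-axis crossing is at x = -1.
Finally, together with the visible shape, these determine p as stated.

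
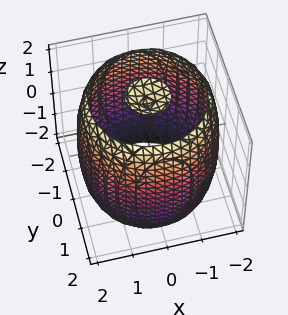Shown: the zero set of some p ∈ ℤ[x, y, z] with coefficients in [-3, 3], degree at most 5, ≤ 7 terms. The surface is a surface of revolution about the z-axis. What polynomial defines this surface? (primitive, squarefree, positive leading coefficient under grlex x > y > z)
x^4 + 2*x^2*y^2 + y^4 - 3*x^2 - 3*y^2 + z^2 - 3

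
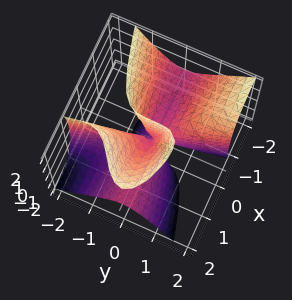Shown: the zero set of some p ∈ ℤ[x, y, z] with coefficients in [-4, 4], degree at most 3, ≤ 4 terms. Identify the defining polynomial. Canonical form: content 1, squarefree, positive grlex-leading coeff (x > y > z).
First, degree: a generic line meets the surface in up to 3 points, so deg p = 3.
Next, against the integer gridlines: it crosses the y-axis at the gridline y = 0; every point of the x-axis in the box is on the surface; the visible z-axis segment lies entirely on the surface.
Finally, these observations pin down the coefficients.

x^2*z + 3*x*y^2 - x*z^2 + y^3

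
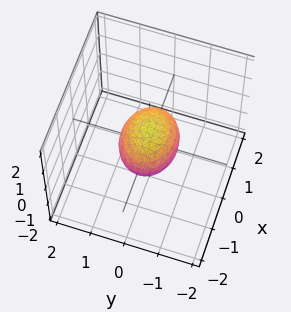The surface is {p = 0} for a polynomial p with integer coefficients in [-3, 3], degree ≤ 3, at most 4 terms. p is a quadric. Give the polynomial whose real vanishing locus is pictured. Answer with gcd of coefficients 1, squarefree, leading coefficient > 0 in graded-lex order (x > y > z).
2*x^2 + 3*y^2 + 3*z^2 - 2

(a) deg p = 2. A closed, bounded, convex surface; a quadric.
(b) Symmetries: the y ↦ −y reflection is a symmetry, so y appears only in even powers; mirror symmetry z ↦ −z ⇒ only even powers of z; it's symmetric under x → −x, forcing even powers of x.
(c) Reading off the gridlines: the x-axis gridline crossings are at x ∈ {-1, 1}.
(d) These observations pin down the coefficients.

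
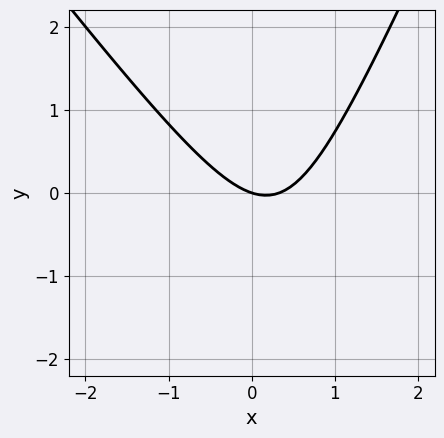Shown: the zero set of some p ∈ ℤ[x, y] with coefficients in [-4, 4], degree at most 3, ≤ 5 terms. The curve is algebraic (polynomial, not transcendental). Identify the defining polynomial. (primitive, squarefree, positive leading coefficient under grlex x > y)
First, the degree is 2 — the shape is more complex than any degree-1 curve.
Then, from the visible intercepts: it meets the y-axis at y = 0 (among the integer gridlines); one x-axis crossing is at x = 0.
Finally, putting this together gives p.

3*x^2 + x*y - y^2 - x - 3*y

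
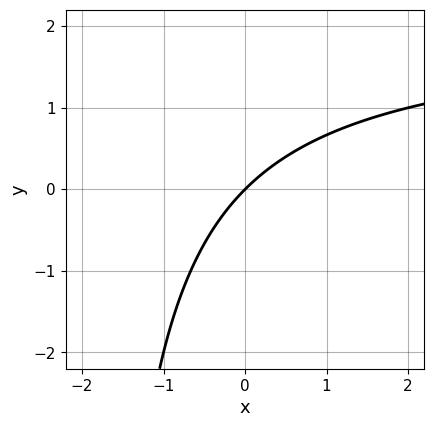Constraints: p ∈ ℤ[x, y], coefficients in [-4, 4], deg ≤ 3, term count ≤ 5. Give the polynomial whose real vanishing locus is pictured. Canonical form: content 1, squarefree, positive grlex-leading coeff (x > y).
x*y - 2*x + 2*y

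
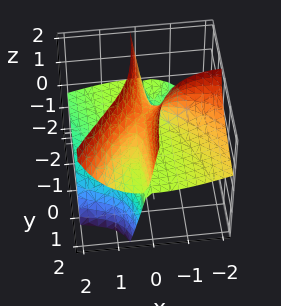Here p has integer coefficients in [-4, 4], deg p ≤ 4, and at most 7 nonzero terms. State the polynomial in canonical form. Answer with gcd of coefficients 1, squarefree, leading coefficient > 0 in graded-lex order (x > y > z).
First, the picture has 2 separate pieces. Treating them together as one polynomial.
Then, deg p = 3. A generic line meets the surface in up to 3 points.
Next, from the visible intercepts: among the integer gridlines, it crosses the z-axis at z ∈ {0, 1}; every point of the y-axis in the box is on the surface; one x-axis crossing is at x = 0.
Finally, the integer polynomial consistent with all of this is the stated p.

x^3 + 2*x^2*z - 3*x*y*z - z^2 + z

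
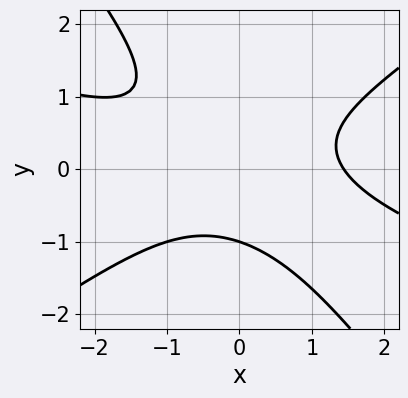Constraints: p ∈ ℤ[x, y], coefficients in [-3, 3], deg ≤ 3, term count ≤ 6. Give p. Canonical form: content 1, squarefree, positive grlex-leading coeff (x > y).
1. The degree is 3 — a generic line meets the curve in up to 3 points.
2. From the axis intercepts and sections: one y-axis crossing is at y = -1.
3. Solving for integer coefficients yields p as stated.

x^3 + 2*x^2*y - 3*x*y^2 - 3*y^3 - 3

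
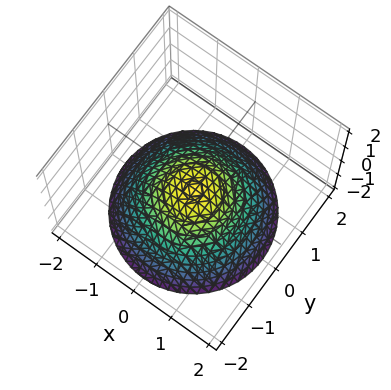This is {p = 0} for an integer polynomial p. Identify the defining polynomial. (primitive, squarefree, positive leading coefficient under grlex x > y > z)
x^2 + y^2 + 2*z + 1

(a) deg p = 2. A generic line meets the surface in up to 2 points.
(b) Symmetries: the surface is invariant under rotation about z: p = q(x² + y², z).
(c) Reading off the gridlines: no y-intercept at any integer in the box; it misses every integer gridline on the x-axis.
(d) Solving for integer coefficients yields p as stated.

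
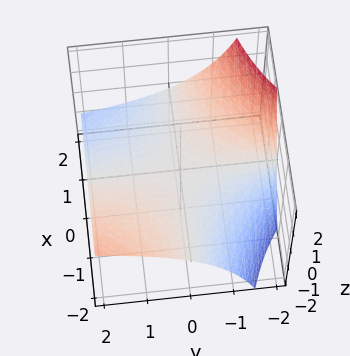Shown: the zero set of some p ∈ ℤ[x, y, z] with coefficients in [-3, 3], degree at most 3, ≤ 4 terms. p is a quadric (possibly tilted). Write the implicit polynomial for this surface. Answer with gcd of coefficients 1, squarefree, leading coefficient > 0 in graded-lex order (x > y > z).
x*y + y*z + 3*z

(a) Degree: the shape is more complex than any degree-1 surface, so deg p = 2.
(b) Checking where it meets the axes: one z-axis crossing is at z = 0; every point of the y-axis in the box is on the surface.
(c) Solving for integer coefficients yields p as stated.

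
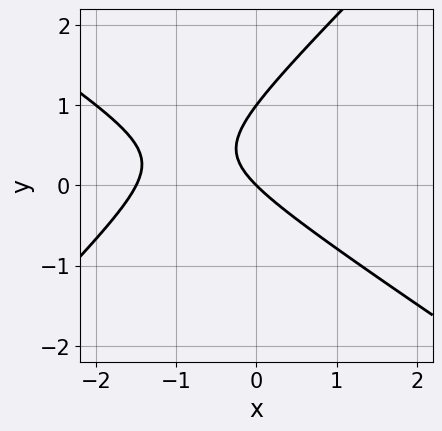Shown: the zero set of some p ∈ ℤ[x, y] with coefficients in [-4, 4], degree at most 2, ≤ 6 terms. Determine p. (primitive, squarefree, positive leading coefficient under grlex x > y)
2*x^2 + x*y - 3*y^2 + 3*x + 3*y

(a) deg p = 2. The shape is more complex than any degree-1 curve.
(b) From the axis intercepts and sections: it meets the x-axis at x = 0 (among the integer gridlines); among the integer gridlines, it crosses the y-axis at y ∈ {0, 1}.
(c) Assembling these constraints gives the stated polynomial.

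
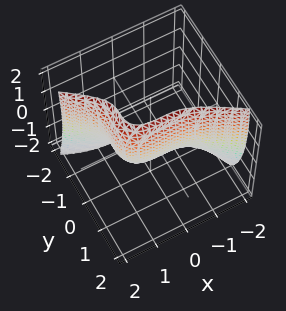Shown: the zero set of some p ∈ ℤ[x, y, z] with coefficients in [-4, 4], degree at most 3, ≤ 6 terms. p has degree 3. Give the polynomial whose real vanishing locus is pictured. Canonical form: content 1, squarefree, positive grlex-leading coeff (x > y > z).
x^3 + 3*y^3 + z^2 - 2*z - 1

1. deg p = 3. The shape is more complex than any degree-2 surface.
2. Observable constraints: it meets the x-axis at x = 1 (among the integer gridlines).
3. Matching integer coefficients to the picture gives p.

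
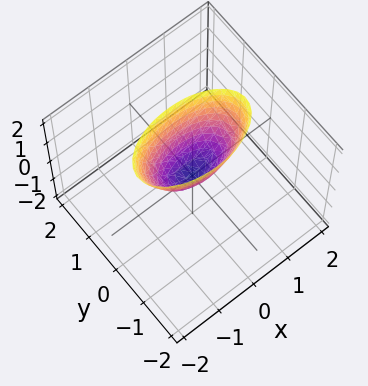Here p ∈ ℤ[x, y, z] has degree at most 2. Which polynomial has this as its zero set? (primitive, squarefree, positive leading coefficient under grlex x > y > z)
x^2 + 3*y^2 - z

1. deg p = 2.
2. Symmetries: it's symmetric under y → −y, forcing even powers of y; mirror symmetry x ↦ −x ⇒ only even powers of x.
3. From the axis intercepts and sections: it meets the y-axis at y = 0 (among the integer gridlines); it crosses the z-axis at the gridline z = 0; it meets the x-axis at x = 0 (among the integer gridlines).
4. Assembling these constraints gives the stated polynomial.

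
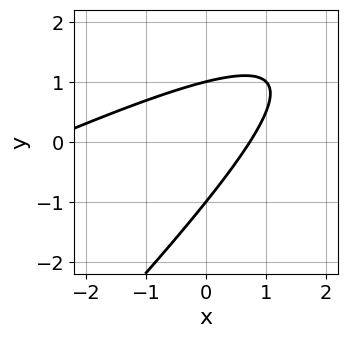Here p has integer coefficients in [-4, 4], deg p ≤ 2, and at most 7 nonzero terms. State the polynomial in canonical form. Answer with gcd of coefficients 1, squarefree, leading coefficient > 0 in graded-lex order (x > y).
x^2 - 3*x*y + 2*y^2 + 2*x - 2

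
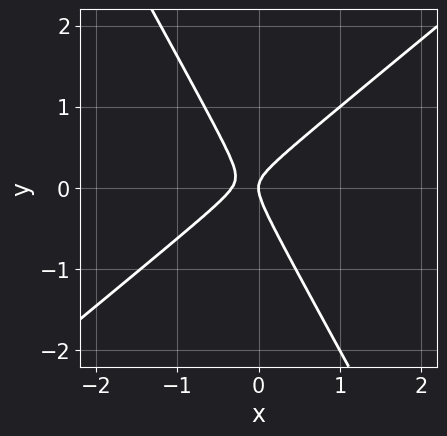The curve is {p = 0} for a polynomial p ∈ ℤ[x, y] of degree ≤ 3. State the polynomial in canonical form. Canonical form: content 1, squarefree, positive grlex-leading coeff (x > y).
1. Degree: no degree-1 curve has this shape, so deg p = 2.
2. Observable constraints: one y-axis crossing is at y = 0; it crosses the x-axis at the gridline x = 0.
3. Assembling these constraints gives the stated polynomial.

3*x^2 - 2*x*y - 2*y^2 + x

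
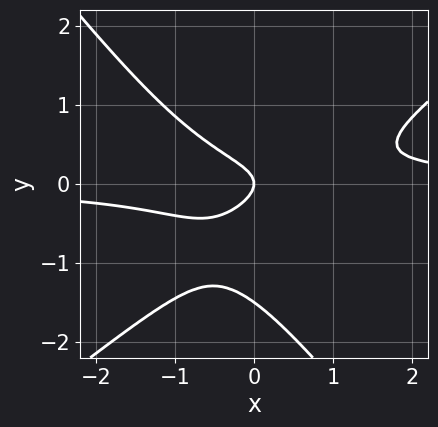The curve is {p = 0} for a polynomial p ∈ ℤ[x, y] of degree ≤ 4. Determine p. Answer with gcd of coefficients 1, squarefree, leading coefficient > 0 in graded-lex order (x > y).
(a) The degree is 3 — a generic line meets the curve in up to 3 points.
(b) From the visible intercepts: it meets the y-axis at y = 0 (among the integer gridlines); one x-axis crossing is at x = 0.
(c) Solving for integer coefficients yields p as stated.

2*x^2*y - x*y^2 - 2*y^3 - 3*y^2 - x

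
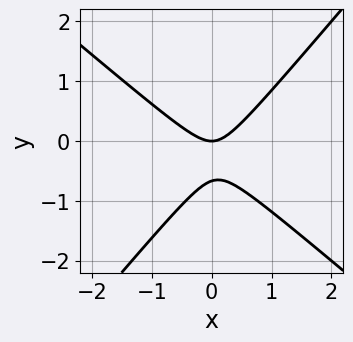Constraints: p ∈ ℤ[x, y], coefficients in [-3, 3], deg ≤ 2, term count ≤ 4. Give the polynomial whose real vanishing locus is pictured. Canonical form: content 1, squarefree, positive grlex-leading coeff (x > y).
3*x^2 + x*y - 3*y^2 - 2*y

(a) Degree: a generic line meets the curve in up to 2 points, so deg p = 2.
(b) Checking where it meets the axes: it crosses the y-axis at the gridline y = 0; one x-axis crossing is at x = 0.
(c) These observations pin down the coefficients.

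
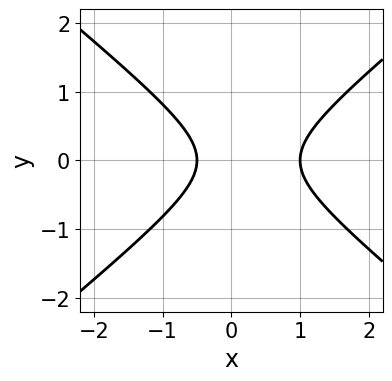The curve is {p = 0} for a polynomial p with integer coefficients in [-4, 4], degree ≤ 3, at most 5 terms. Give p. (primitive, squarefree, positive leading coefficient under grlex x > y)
(a) The degree is 2 — a generic line meets the curve in up to 2 points.
(b) Symmetries: mirror symmetry y ↦ −y ⇒ only even powers of y.
(c) Observable constraints: it crosses the x-axis at the gridline x = 1; no y-intercept at any integer in the box.
(d) Assembling these constraints gives the stated polynomial.

2*x^2 - 3*y^2 - x - 1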